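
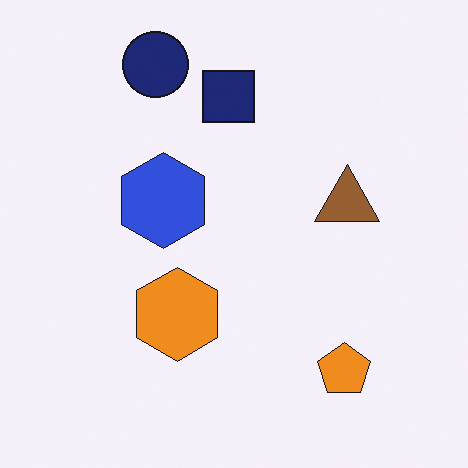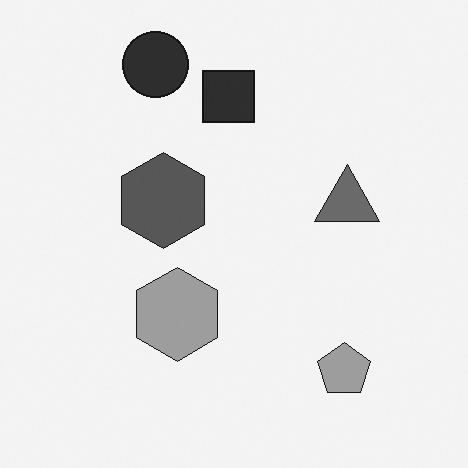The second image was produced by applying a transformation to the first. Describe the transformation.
This is the original image converted to grayscale.

All color is removed — every shape is now a shade of grey.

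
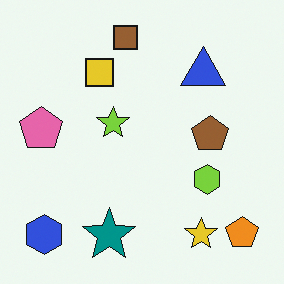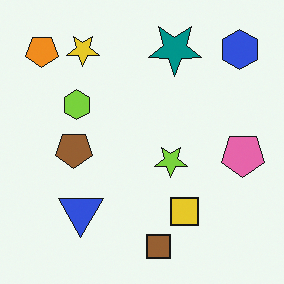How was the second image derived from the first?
It was rotated 180°.

The orange pentagon sits in the bottom-right of the first image and the top-left of the second — consistent with a whole-image 180° rotation.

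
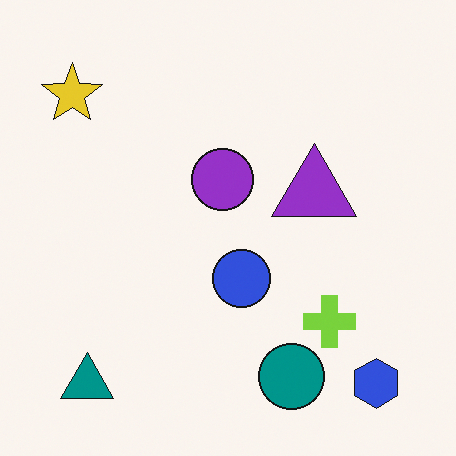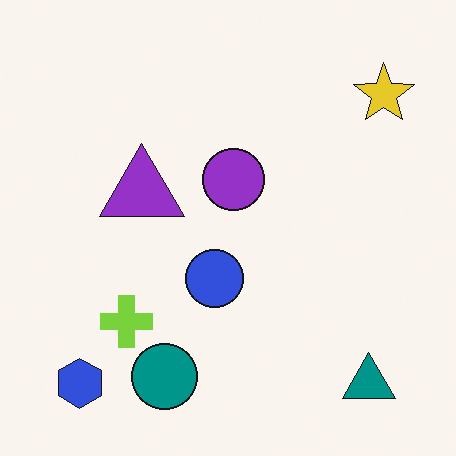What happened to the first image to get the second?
The image was flipped horizontally (left ↔ right).

The yellow star is in the top-left of the first image and the top-right of the second — shapes on opposite sides of the vertical midline have swapped in a mirror flip.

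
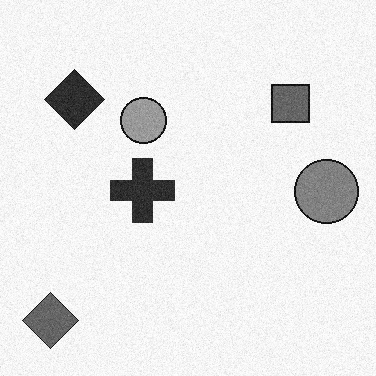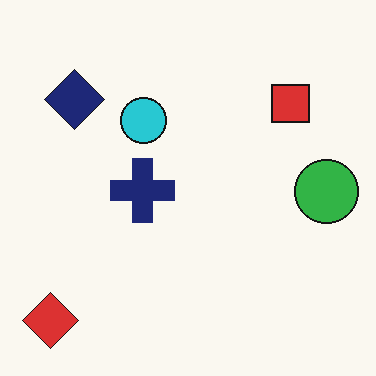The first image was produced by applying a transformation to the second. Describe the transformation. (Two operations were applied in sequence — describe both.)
Degraded with a light layer of grain, then converted to grayscale.

Random speckle covers the whole image, including the flat background. All color is removed — every shape is now a shade of grey.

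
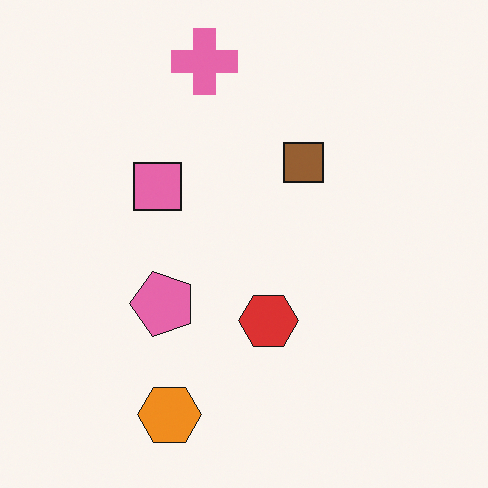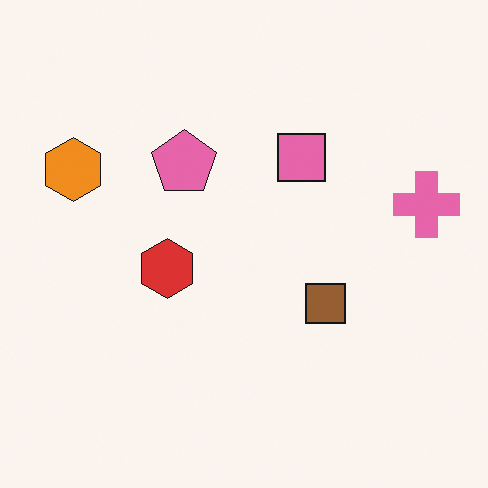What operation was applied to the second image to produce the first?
The first image is the second rotated 90° counter-clockwise.

The orange hexagon sits in the left of the second image and the bottom of the first — consistent with a whole-image 90° counter-clockwise rotation.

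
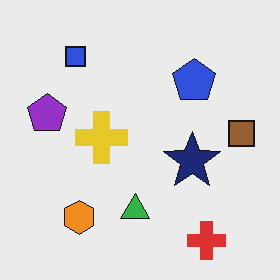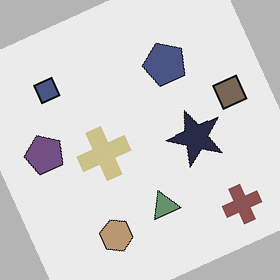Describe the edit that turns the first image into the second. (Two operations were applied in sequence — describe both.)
The transformation is: rotated counter-clockwise by a moderate amount, then heavily desaturated.

Every shape is tilted by the same angle and the image corners show triangular fill wedges — a whole-image rotation by a non-right angle. All colors are more muted and greyish — a global saturation change.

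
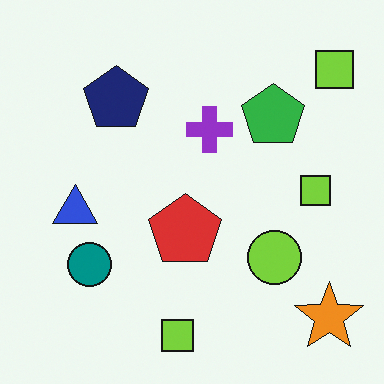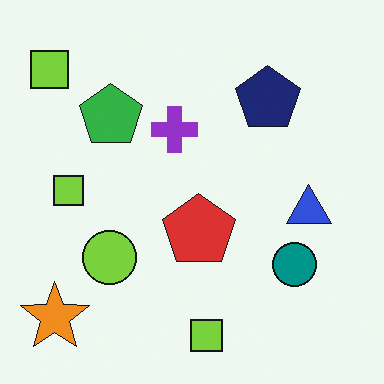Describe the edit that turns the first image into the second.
The second image is the first flipped horizontally (left ↔ right).

The orange star is in the bottom-right of the first image and the bottom-left of the second — shapes on opposite sides of the vertical midline have swapped in a mirror flip.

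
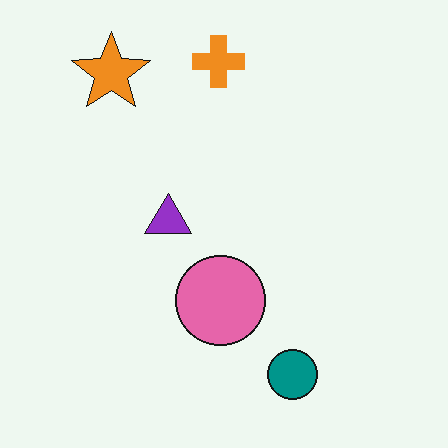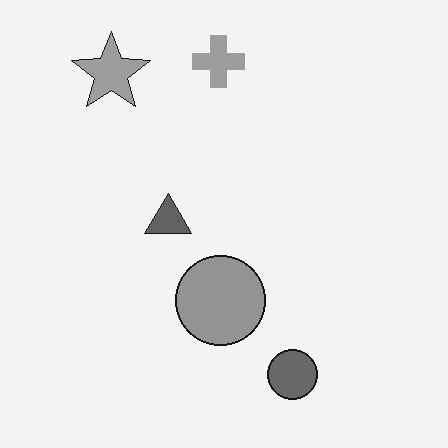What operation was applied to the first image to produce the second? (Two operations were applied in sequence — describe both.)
The image was converted to grayscale, then given moderate JPEG compression.

All color is removed — every shape is now a shade of grey. Blocky 8×8 compression artifacts appear around shape edges and the flat background shows ringing — characteristic JPEG degradation.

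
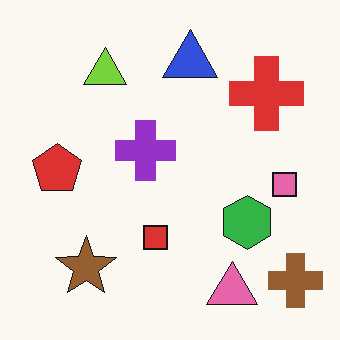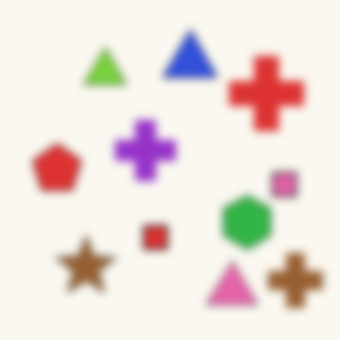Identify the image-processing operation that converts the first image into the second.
The image was noticeably gaussian-blurred.

Shape edges and outlines are uniformly softened across the whole image.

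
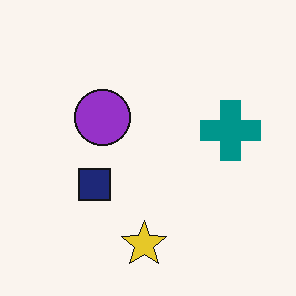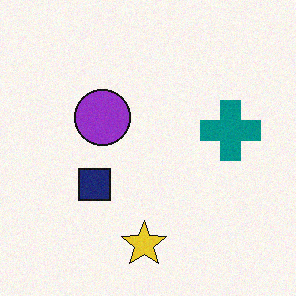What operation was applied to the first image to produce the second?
This is the original image degraded with light additive noise.

Random speckle covers the whole image, including the flat background.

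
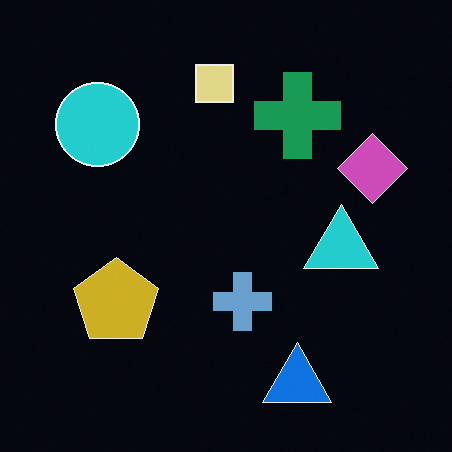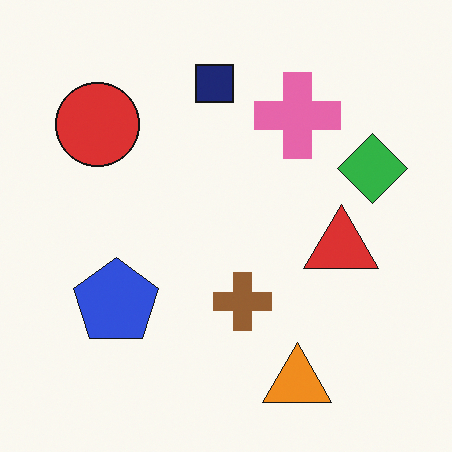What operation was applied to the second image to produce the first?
Color-inverted (negative).

The light background has become dark and every shape's color is its complement — a photographic negative.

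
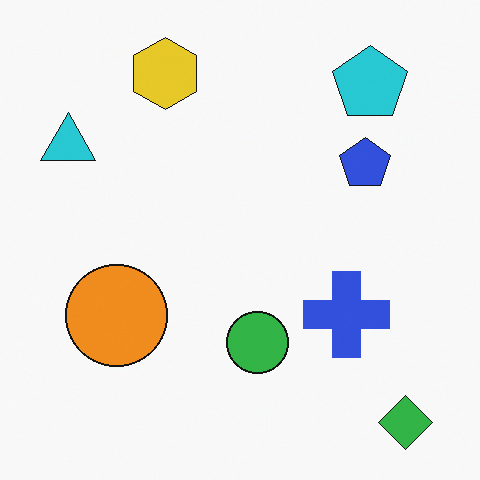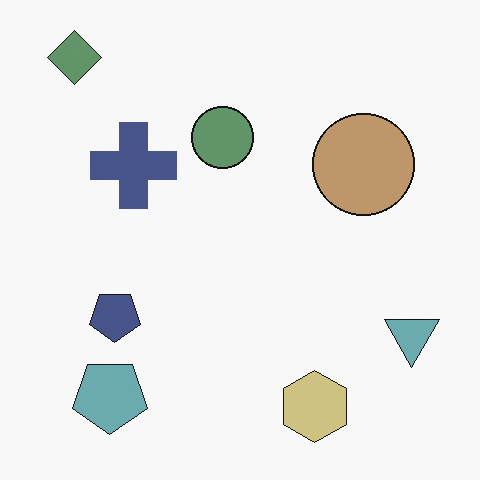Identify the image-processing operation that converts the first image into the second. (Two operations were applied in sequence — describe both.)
The second image is the first rotated 180°, then heavily desaturated.

The green diamond sits in the bottom-right of the first image and the top-left of the second — consistent with a whole-image 180° rotation. All colors are more muted and greyish — a global saturation change.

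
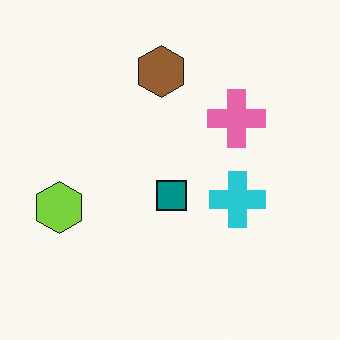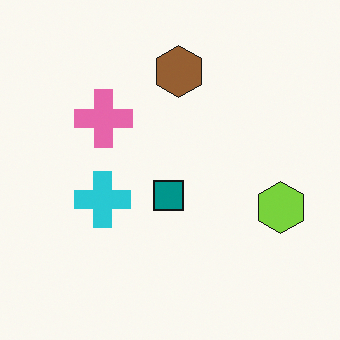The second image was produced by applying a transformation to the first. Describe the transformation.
It was flipped horizontally (left ↔ right).

The lime hexagon is in the left of the first image and the right of the second — shapes on opposite sides of the vertical midline have swapped in a mirror flip.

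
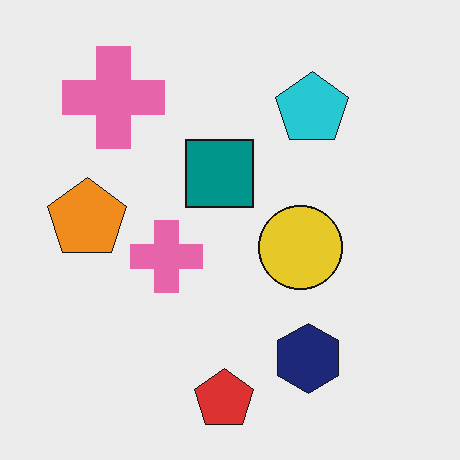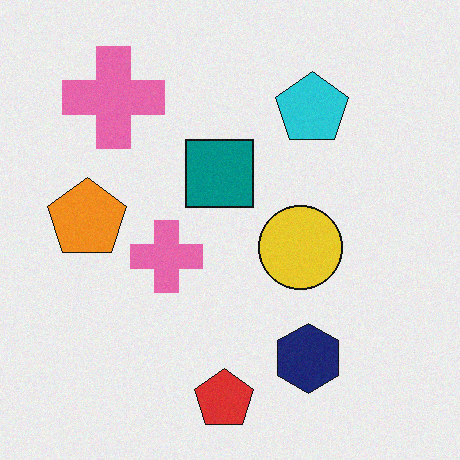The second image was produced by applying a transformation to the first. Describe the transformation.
Degraded with subtle gaussian noise.

Random speckle covers the whole image, including the flat background.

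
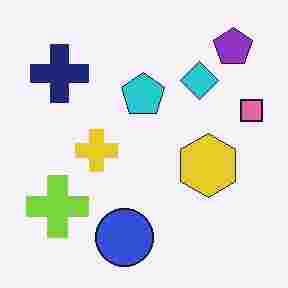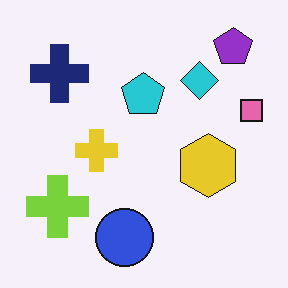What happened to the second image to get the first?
Degraded with heavy JPEG compression.

Blocky 8×8 compression artifacts appear around shape edges and the flat background shows ringing — characteristic JPEG degradation.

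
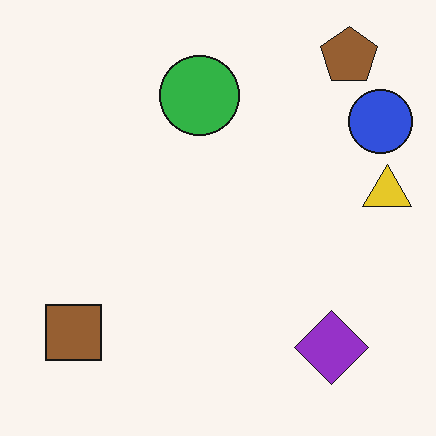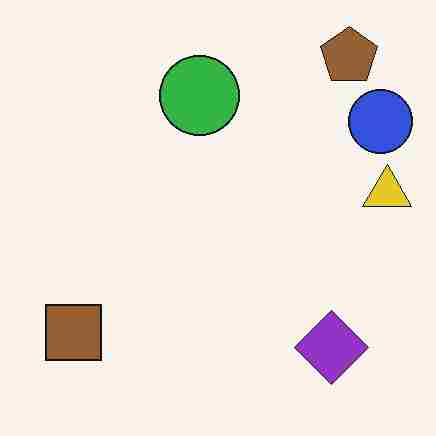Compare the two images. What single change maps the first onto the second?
The second image is the first heavily JPEG-compressed with obvious blocking artifacts.

Blocky 8×8 compression artifacts appear around shape edges and the flat background shows ringing — characteristic JPEG degradation.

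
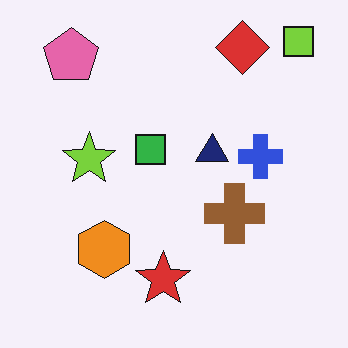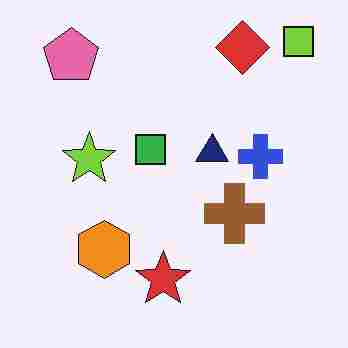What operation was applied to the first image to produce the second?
It was heavily JPEG-compressed with obvious blocking artifacts.

Blocky 8×8 compression artifacts appear around shape edges and the flat background shows ringing — characteristic JPEG degradation.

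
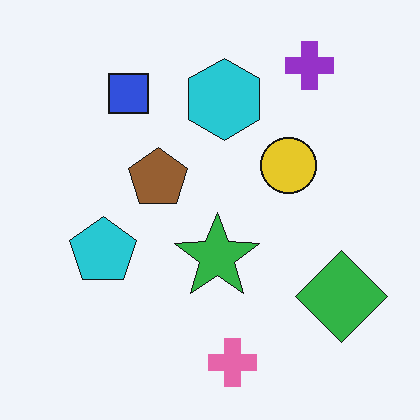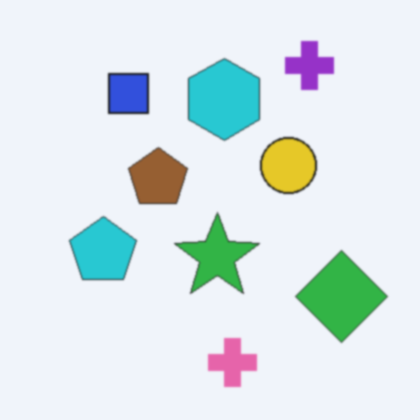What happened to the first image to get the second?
The transformation is: lightly blurred.

Shape edges and outlines are uniformly softened across the whole image.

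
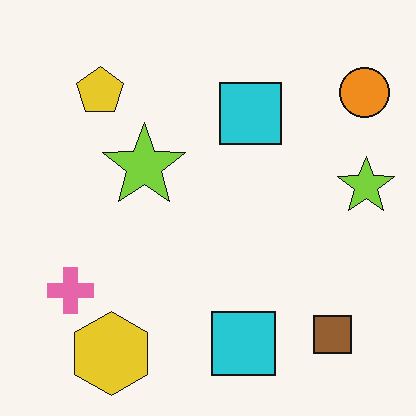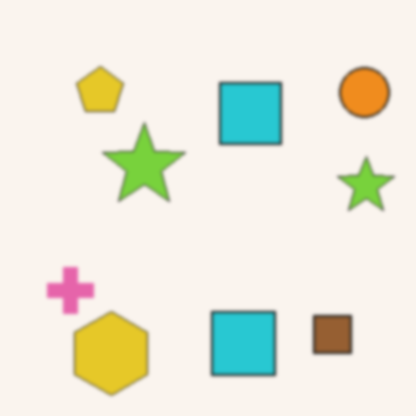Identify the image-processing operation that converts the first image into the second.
The image was given a subtle gaussian blur.

Shape edges and outlines are uniformly softened across the whole image.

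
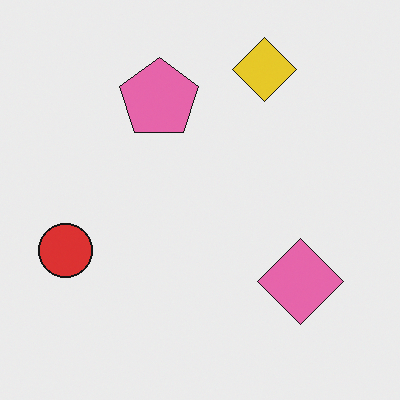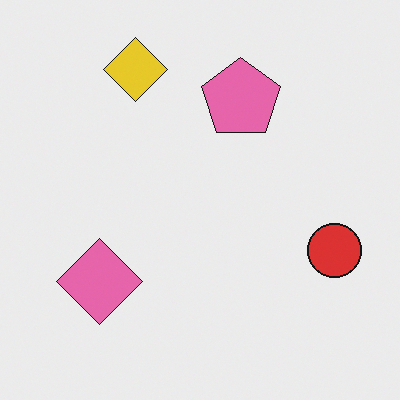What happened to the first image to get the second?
It was flipped horizontally (left ↔ right).

The red circle is in the left of the first image and the right of the second — shapes on opposite sides of the vertical midline have swapped in a mirror flip.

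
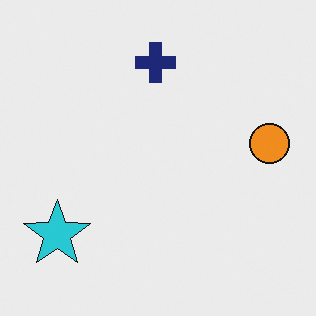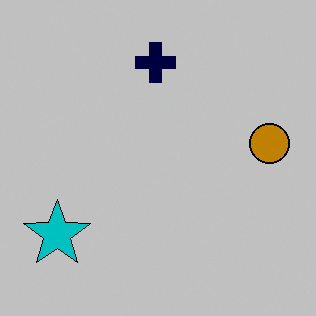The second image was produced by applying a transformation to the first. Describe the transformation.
This is the original image aggressively posterized.

Each flat color has snapped to a coarser quantized level — most visibly, the near-white background has dropped to a flat grey.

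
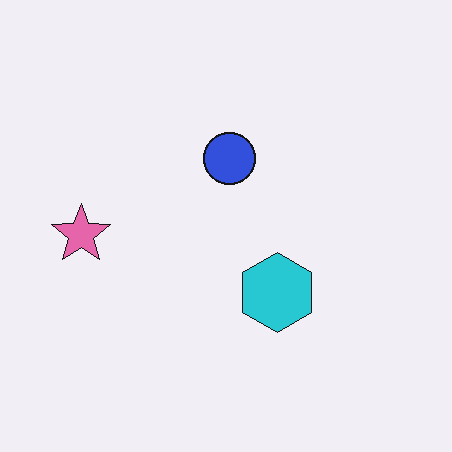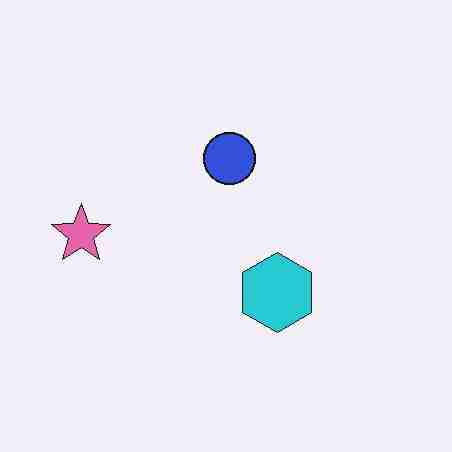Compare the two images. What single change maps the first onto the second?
The transformation is: degraded with heavy JPEG compression.

Blocky 8×8 compression artifacts appear around shape edges and the flat background shows ringing — characteristic JPEG degradation.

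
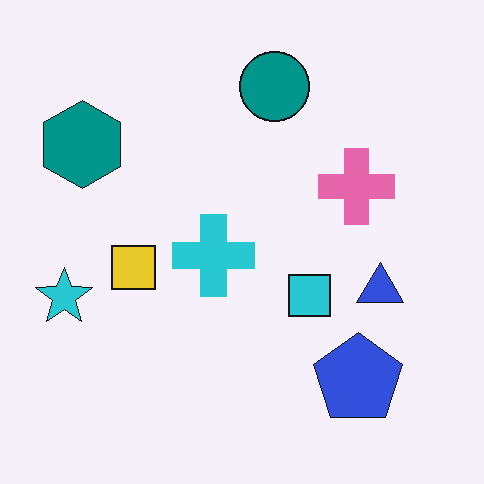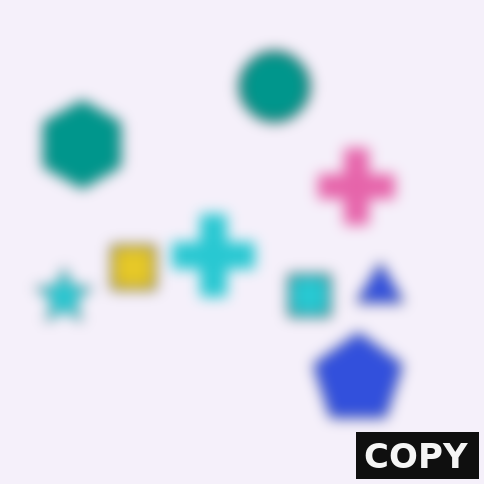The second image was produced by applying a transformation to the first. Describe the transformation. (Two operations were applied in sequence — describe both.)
Heavily blurred, then watermarked with the text "COPY" in the lower-right corner.

Shape edges and outlines are uniformly softened across the whole image. A dark label reading "COPY" appears in the lower-right corner.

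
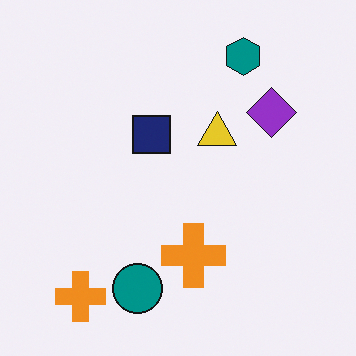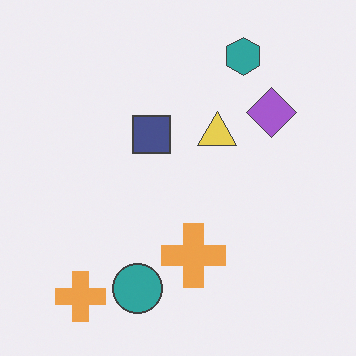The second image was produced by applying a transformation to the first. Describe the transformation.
It was given slightly reduced contrast.

Tones are pushed toward mid-grey across the whole image — a global contrast change.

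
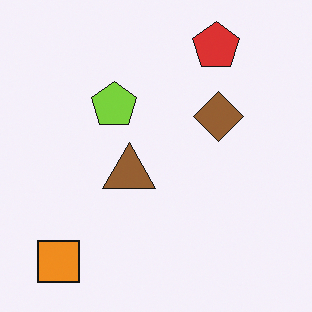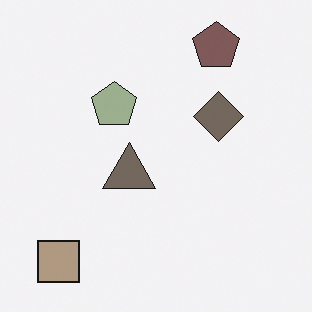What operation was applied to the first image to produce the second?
The second image is the first heavily desaturated.

All colors are more muted and greyish — a global saturation change.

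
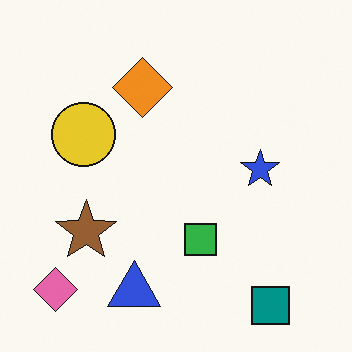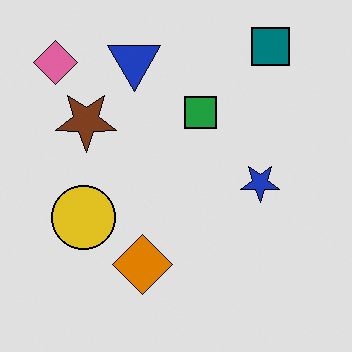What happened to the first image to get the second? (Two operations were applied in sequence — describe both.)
The second image is the first flipped vertically (top ↔ bottom), then moderately posterized.

The teal square is in the bottom-right of the first image and the top-right of the second — shapes on opposite sides of the horizontal midline have swapped in a mirror flip. Each flat color has snapped to a coarser quantized level — most visibly, the near-white background has dropped to a flat grey.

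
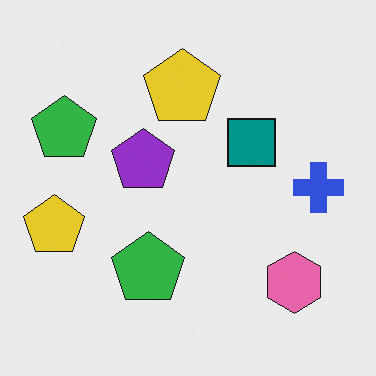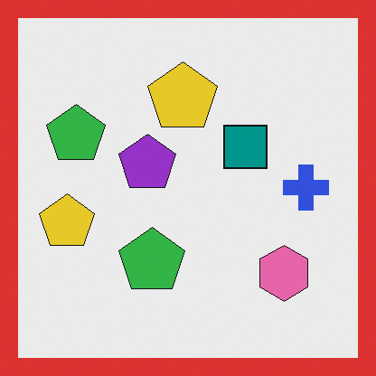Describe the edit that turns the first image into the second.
This is the original image framed with a red border.

A solid red frame runs around the edge of the second image, with the content slightly shrunk inside it.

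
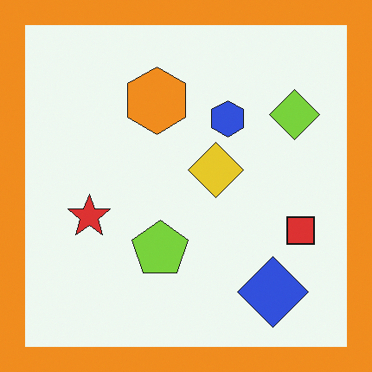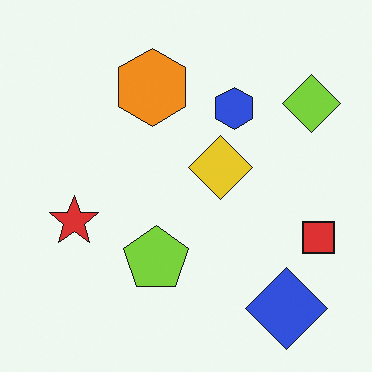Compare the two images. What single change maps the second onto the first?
This is the original image framed with a orange border.

A solid orange frame runs around the edge of the first image, with the content slightly shrunk inside it.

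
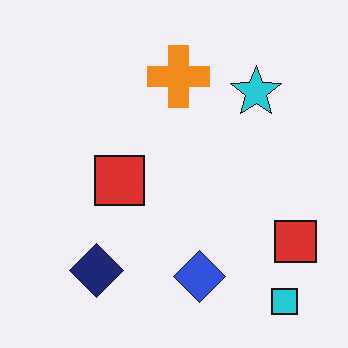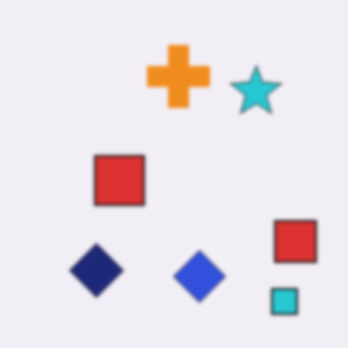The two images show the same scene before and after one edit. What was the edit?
The image was given a subtle gaussian blur.

Shape edges and outlines are uniformly softened across the whole image.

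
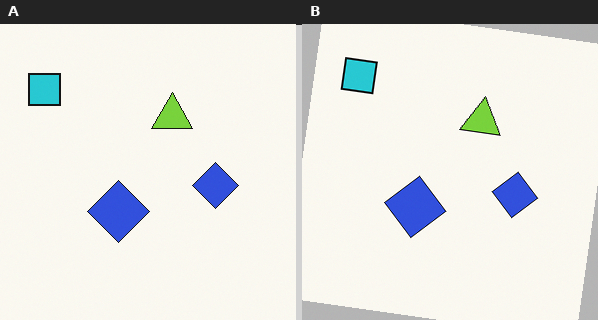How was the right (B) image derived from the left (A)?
The right (B) image is the left (A) rotated clockwise by a few degrees.

Every shape is tilted by the same angle and the image corners show triangular fill wedges — a whole-image rotation by a non-right angle.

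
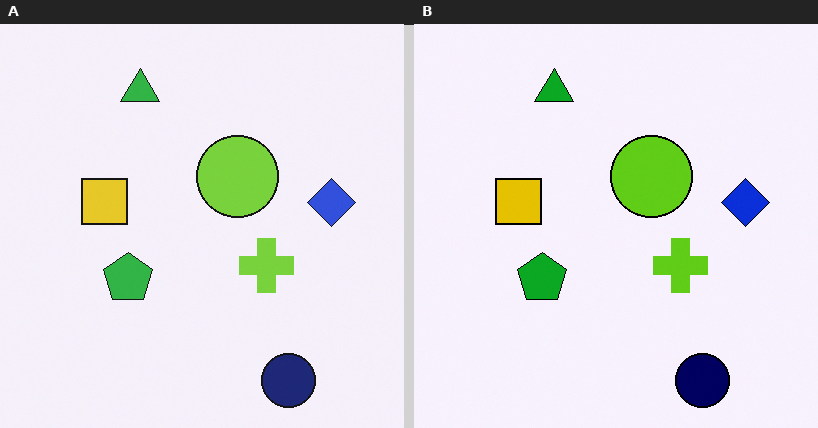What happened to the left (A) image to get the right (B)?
It was given slightly increased contrast.

Tones are pushed away from mid-grey across the whole image — a global contrast change.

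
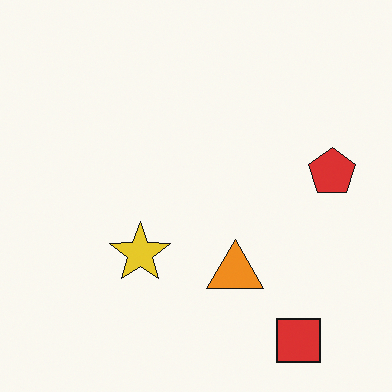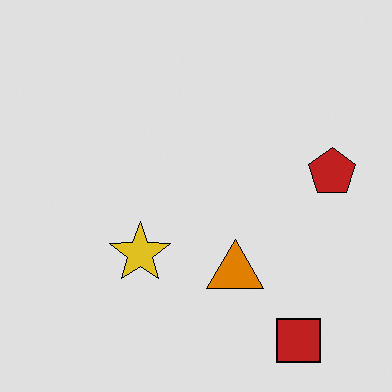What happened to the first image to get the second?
This is the original image moderately posterized.

Each flat color has snapped to a coarser quantized level — most visibly, the near-white background has dropped to a flat grey.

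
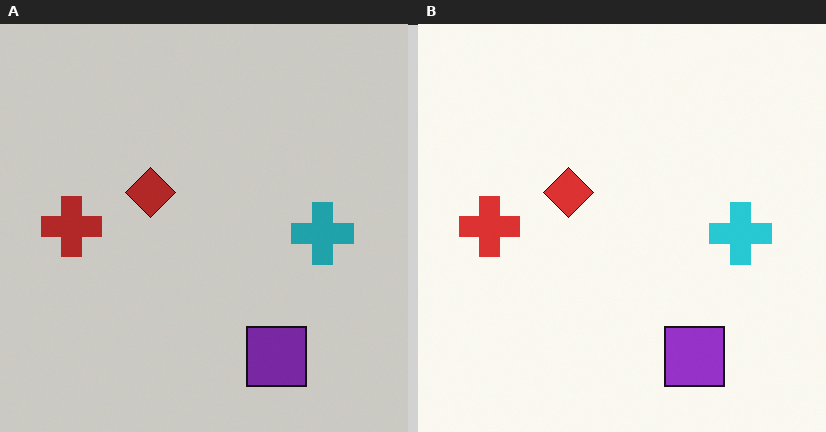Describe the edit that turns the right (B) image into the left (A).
Darkened a little.

Every pixel — background and shapes alike — is uniformly darkened.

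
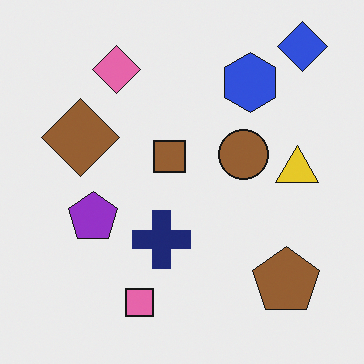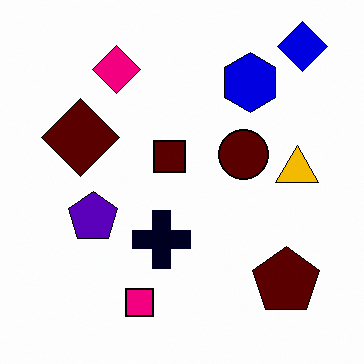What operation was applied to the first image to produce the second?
Boosted in contrast.

Tones are pushed away from mid-grey across the whole image — a global contrast change.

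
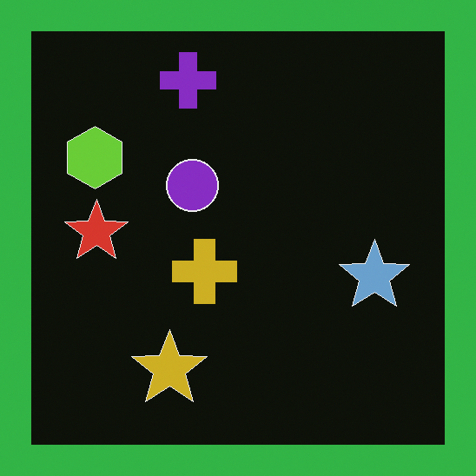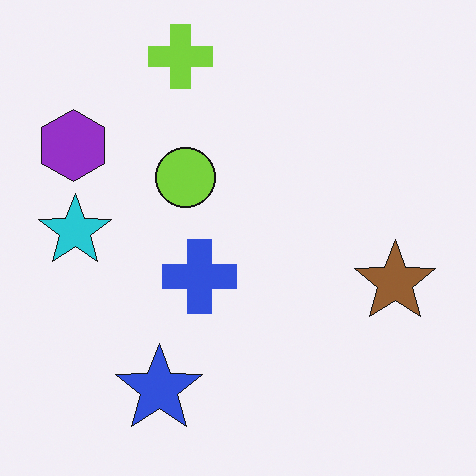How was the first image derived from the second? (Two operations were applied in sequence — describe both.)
This is the original image color-inverted (negative), then framed with a green border.

The light background has become dark and every shape's color is its complement — a photographic negative. A solid green frame runs around the edge of the first image, with the content slightly shrunk inside it.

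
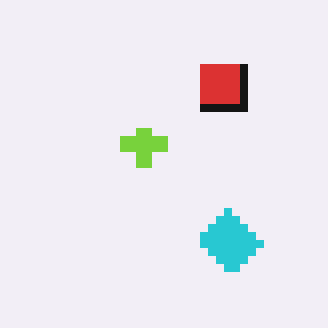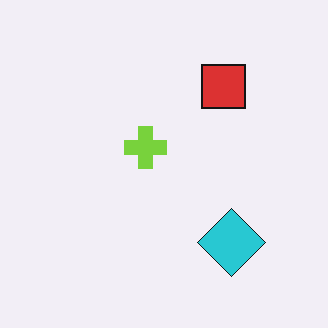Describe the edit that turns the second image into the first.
This is the original image pixelated into visible square blocks.

Shapes are reduced to large square blocks; fine edges and outlines are lost — a downscale-then-upscale (mosaic) effect.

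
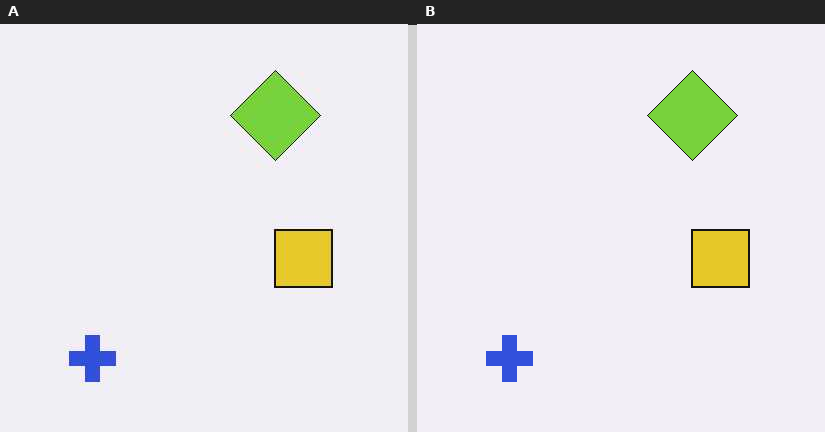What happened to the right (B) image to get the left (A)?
It was JPEG-compressed with visible artifacts.

Blocky 8×8 compression artifacts appear around shape edges and the flat background shows ringing — characteristic JPEG degradation.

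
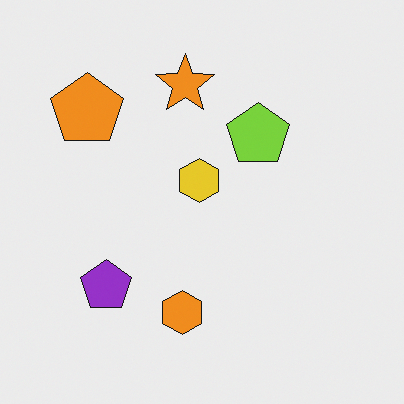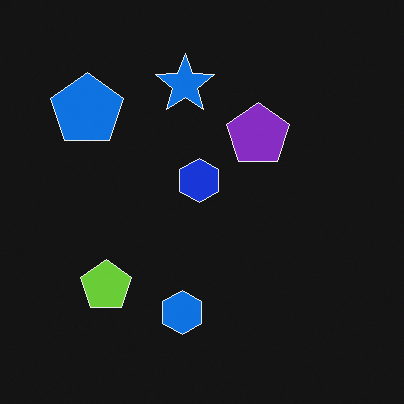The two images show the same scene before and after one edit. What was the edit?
The second image is the first color-inverted (negative).

The light background has become dark and every shape's color is its complement — a photographic negative.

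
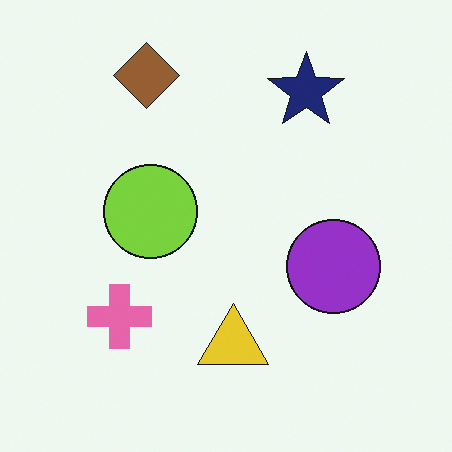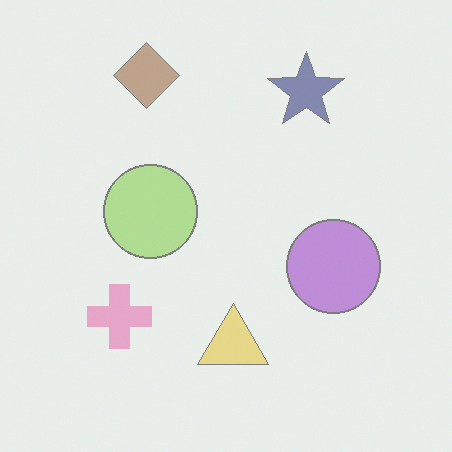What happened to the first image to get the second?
The second image is the first given much lower contrast.

Tones are pushed toward mid-grey across the whole image — a global contrast change.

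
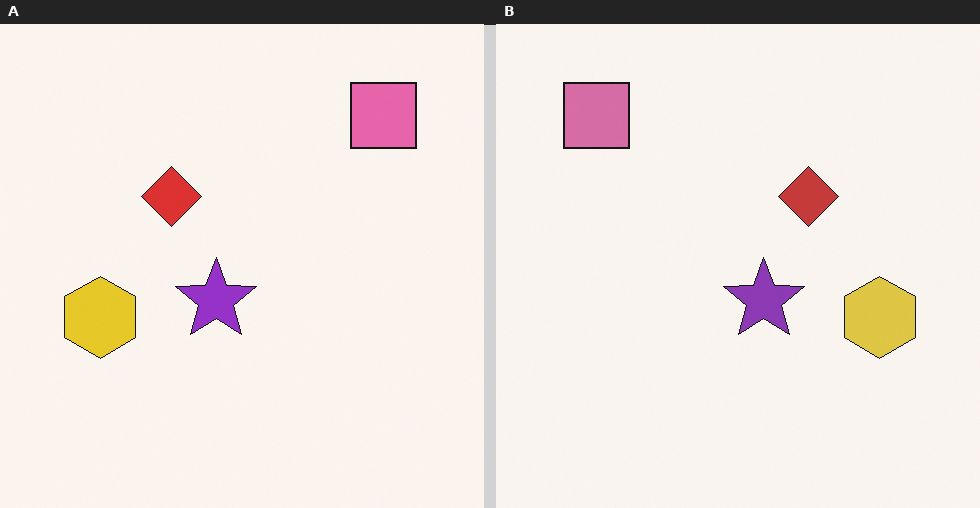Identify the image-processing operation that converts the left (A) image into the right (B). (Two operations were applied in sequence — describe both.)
It was flipped horizontally (left ↔ right), then slightly desaturated.

The yellow hexagon is in the left of the left (A) image and the right of the right (B) — shapes on opposite sides of the vertical midline have swapped in a mirror flip. All colors are more muted and greyish — a global saturation change.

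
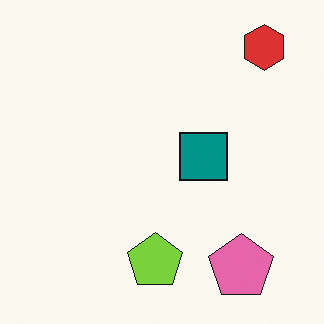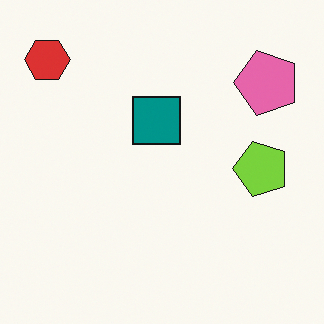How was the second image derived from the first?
This is the original image rotated 90° counter-clockwise.

The red hexagon sits in the top-right of the first image and the top-left of the second — consistent with a whole-image 90° counter-clockwise rotation.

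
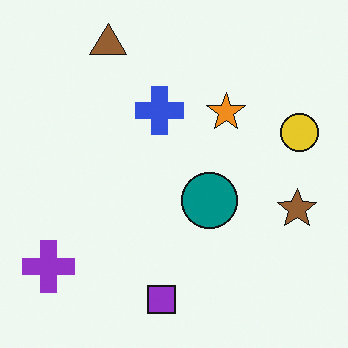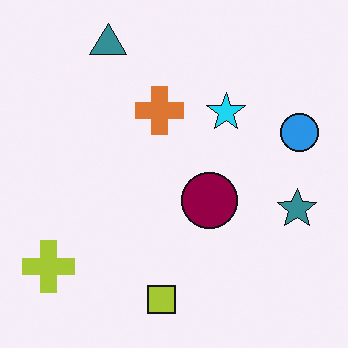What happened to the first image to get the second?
It was hue-shifted through roughly half the color wheel.

Every shape's color has rotated by the same amount around the hue wheel — a uniform hue shift.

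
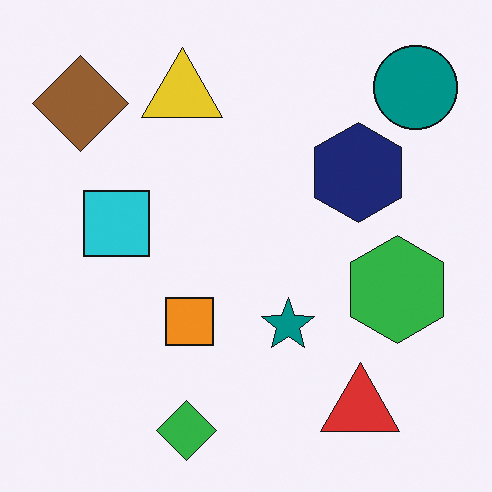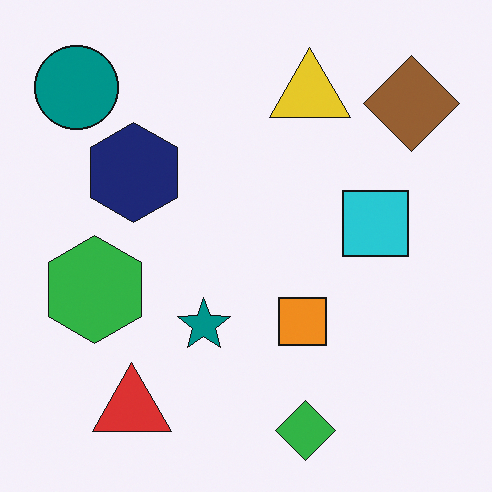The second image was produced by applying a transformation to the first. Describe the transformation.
The second image is the first flipped horizontally (left ↔ right).

The teal circle is in the top-right of the first image and the top-left of the second — shapes on opposite sides of the vertical midline have swapped in a mirror flip.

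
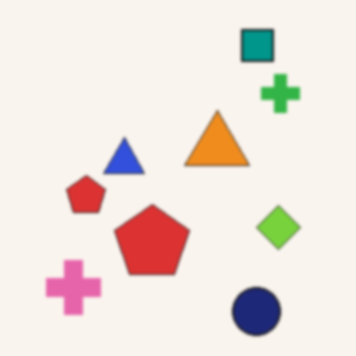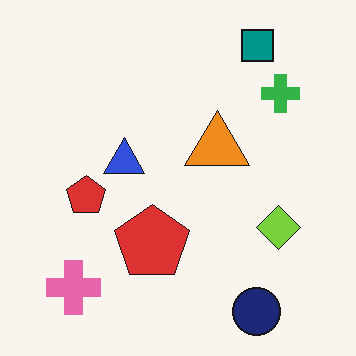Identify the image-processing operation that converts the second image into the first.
Lightly blurred.

Shape edges and outlines are uniformly softened across the whole image.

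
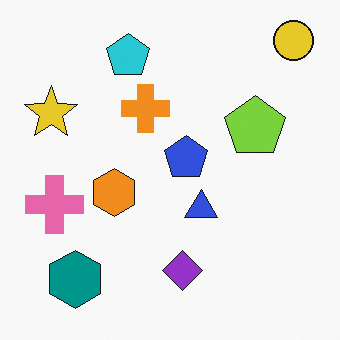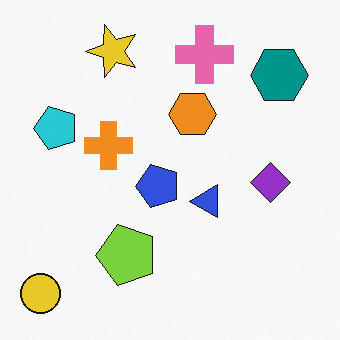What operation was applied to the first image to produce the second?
It was transposed (reflected across the top-left ↔ bottom-right diagonal).

Shapes have swapped their row and column positions — what was in the top-right is now in the bottom-left — a diagonal reflection.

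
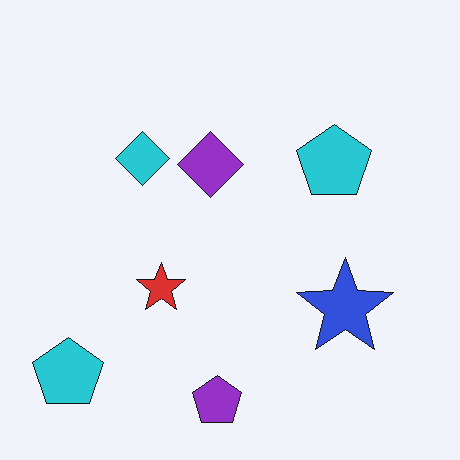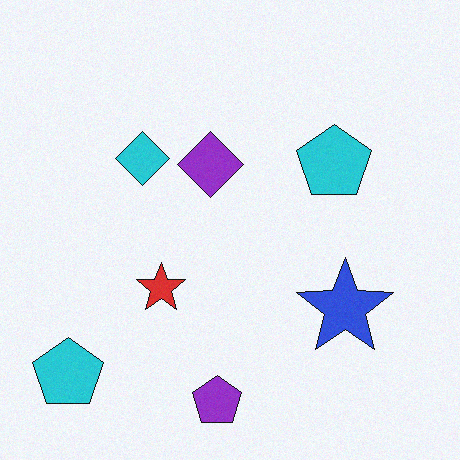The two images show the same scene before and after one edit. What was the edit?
It was degraded with subtle gaussian noise.

Random speckle covers the whole image, including the flat background.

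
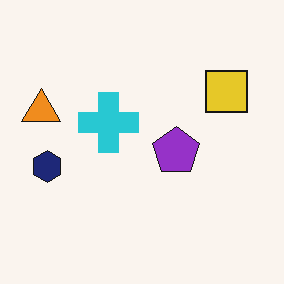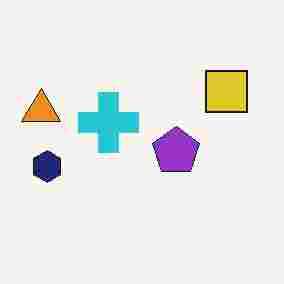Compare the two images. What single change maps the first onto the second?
It was degraded with heavy JPEG compression.

Blocky 8×8 compression artifacts appear around shape edges and the flat background shows ringing — characteristic JPEG degradation.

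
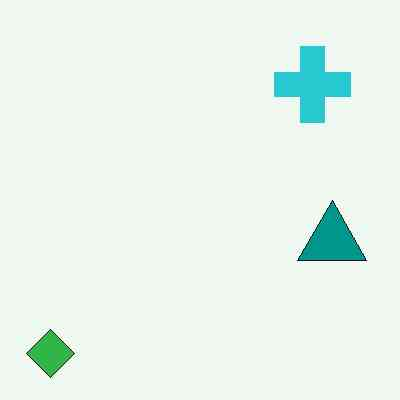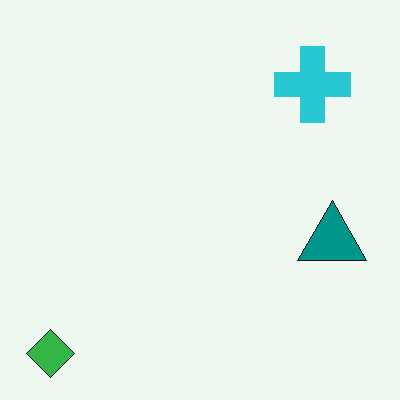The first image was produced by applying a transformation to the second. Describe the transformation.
The first image is the second JPEG-compressed with visible artifacts.

Blocky 8×8 compression artifacts appear around shape edges and the flat background shows ringing — characteristic JPEG degradation.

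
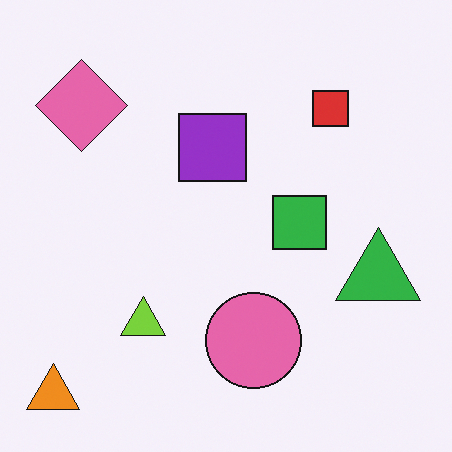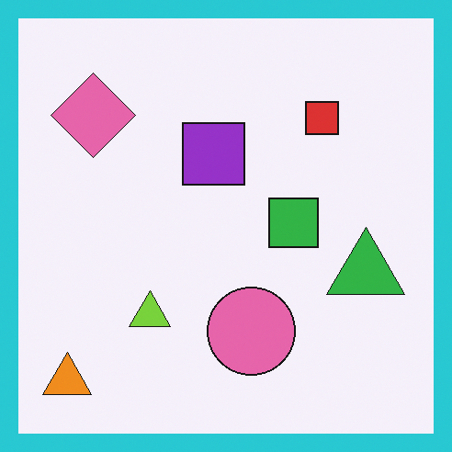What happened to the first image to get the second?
The transformation is: framed with a cyan border.

A solid cyan frame runs around the edge of the second image, with the content slightly shrunk inside it.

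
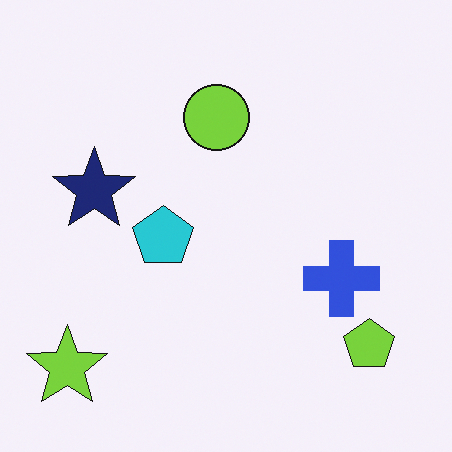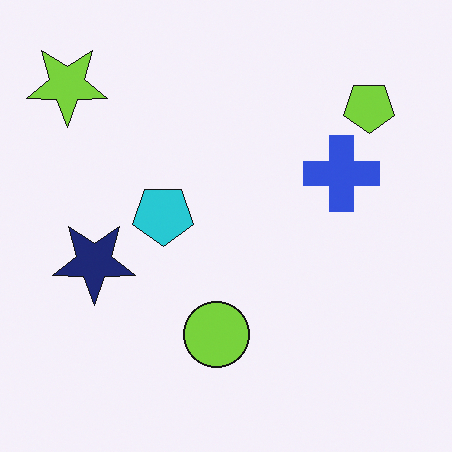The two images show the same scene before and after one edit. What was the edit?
Flipped vertically (top ↔ bottom).

The lime star is in the bottom-left of the first image and the top-left of the second — shapes on opposite sides of the horizontal midline have swapped in a mirror flip.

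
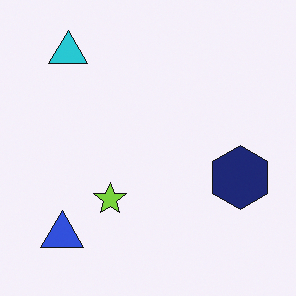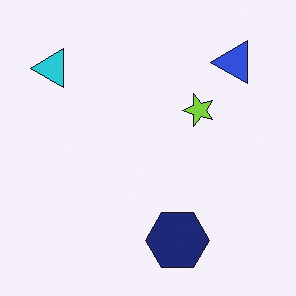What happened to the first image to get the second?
The transformation is: transposed (reflected across the top-left ↔ bottom-right diagonal).

Shapes have swapped their row and column positions — what was in the top-right is now in the bottom-left — a diagonal reflection.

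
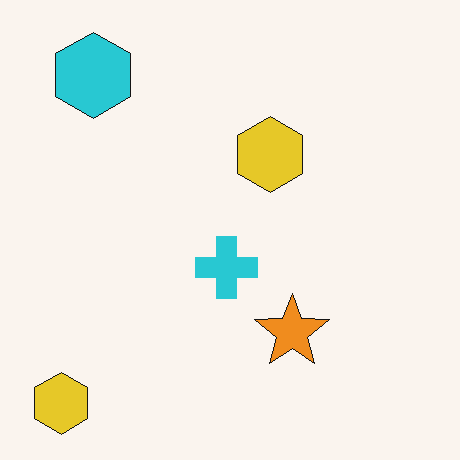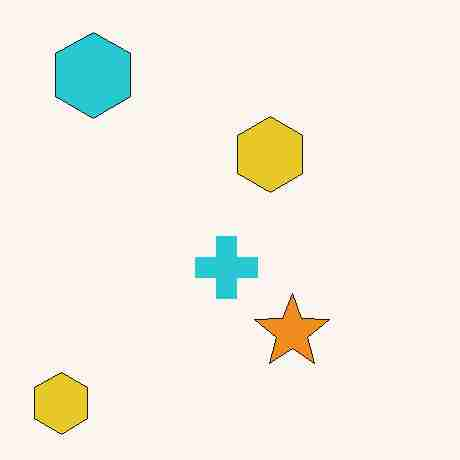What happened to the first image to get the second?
The second image is the first degraded with heavy JPEG compression.

Blocky 8×8 compression artifacts appear around shape edges and the flat background shows ringing — characteristic JPEG degradation.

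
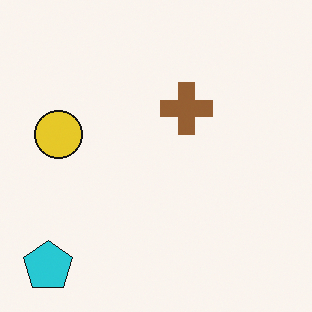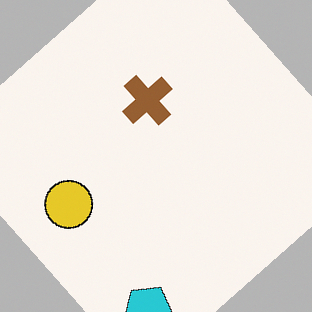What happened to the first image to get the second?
The image was rotated counter-clockwise by a large amount — several tens of degrees.

Every shape is tilted by the same angle and the image corners show triangular fill wedges — a whole-image rotation by a non-right angle.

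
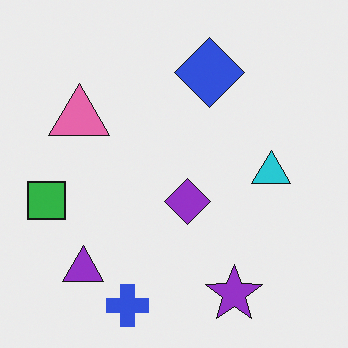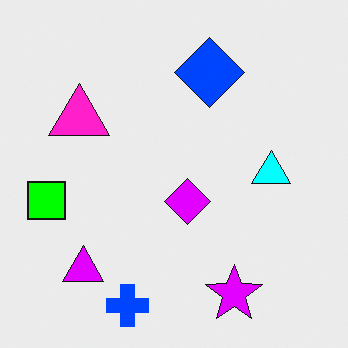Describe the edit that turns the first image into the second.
The transformation is: made much more vivid (saturation change).

All colors are more vivid — a global saturation change.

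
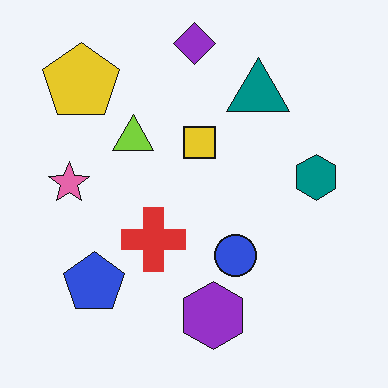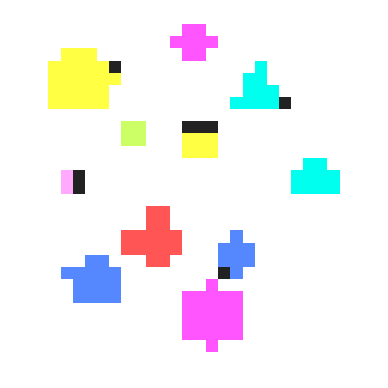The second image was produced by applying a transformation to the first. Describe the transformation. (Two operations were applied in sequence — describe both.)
Brightened a lot, then coarsely pixelated.

Every pixel — background and shapes alike — is uniformly brightened. Shapes are reduced to large square blocks; fine edges and outlines are lost — a downscale-then-upscale (mosaic) effect.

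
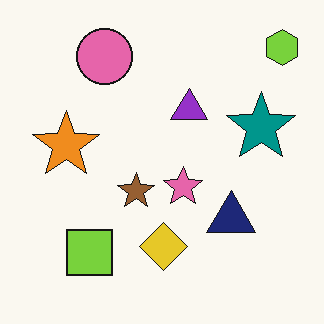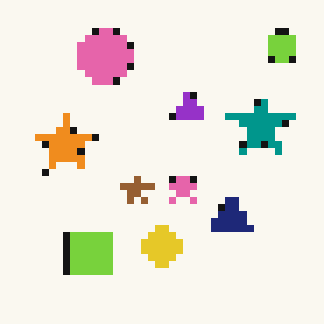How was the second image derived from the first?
The image was pixelated into visible square blocks.

Shapes are reduced to large square blocks; fine edges and outlines are lost — a downscale-then-upscale (mosaic) effect.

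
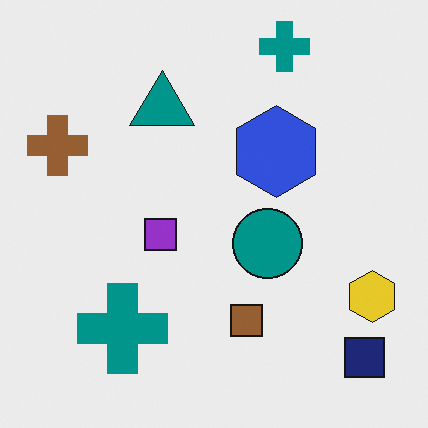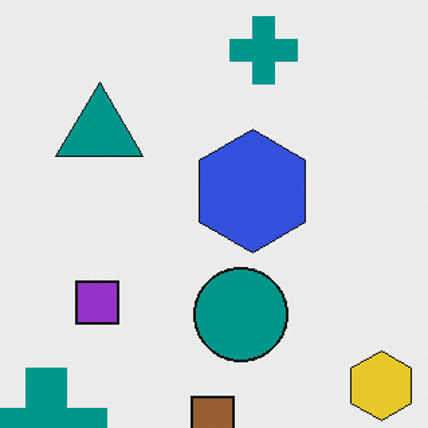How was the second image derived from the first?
Cropped to a modestly smaller region and rescaled.

The visible shapes are larger and the field of view is narrower; shapes near the original edges may be partly or wholly outside the frame — a crop-and-rescale.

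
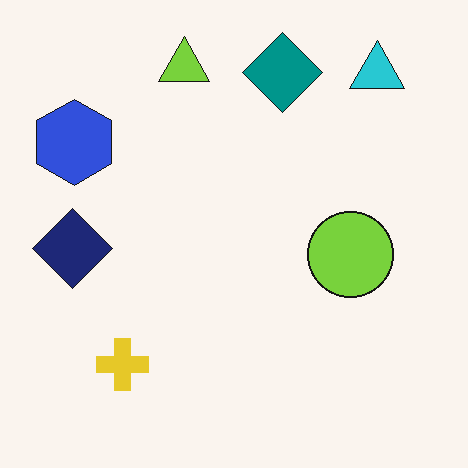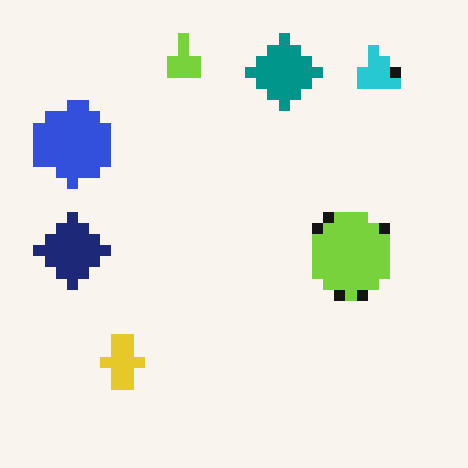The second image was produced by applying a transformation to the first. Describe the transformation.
It was heavily pixelated into large blocks.

Shapes are reduced to large square blocks; fine edges and outlines are lost — a downscale-then-upscale (mosaic) effect.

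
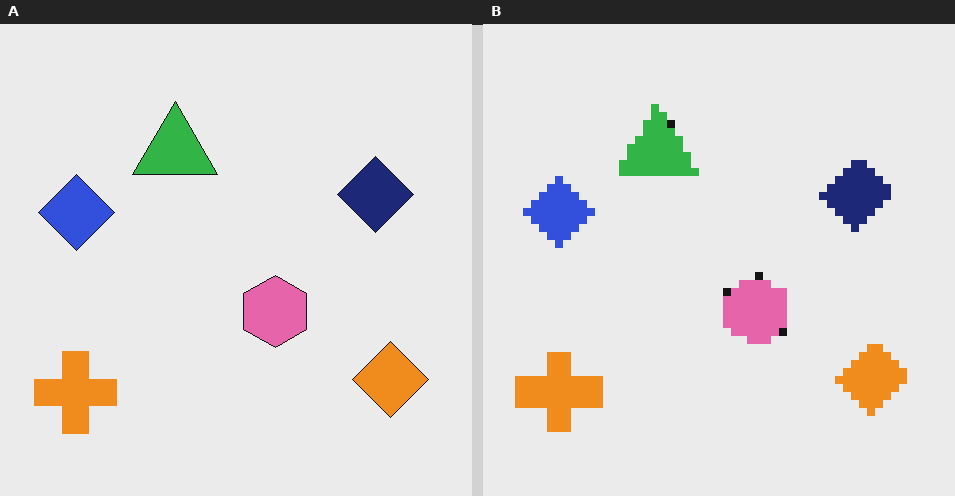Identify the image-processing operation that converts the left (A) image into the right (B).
The right (B) image is the left (A) pixelated into visible square blocks.

Shapes are reduced to large square blocks; fine edges and outlines are lost — a downscale-then-upscale (mosaic) effect.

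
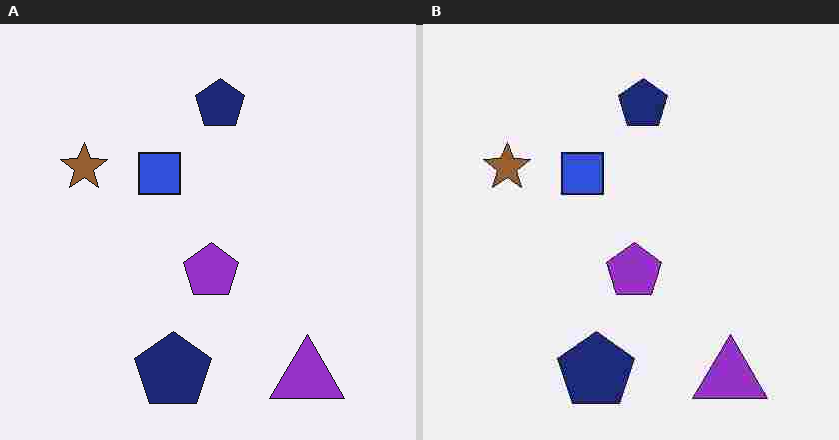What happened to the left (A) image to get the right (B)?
Heavily JPEG-compressed with obvious blocking artifacts.

Blocky 8×8 compression artifacts appear around shape edges and the flat background shows ringing — characteristic JPEG degradation.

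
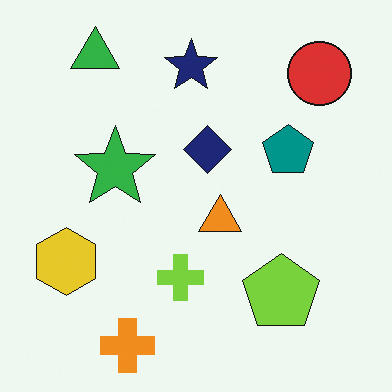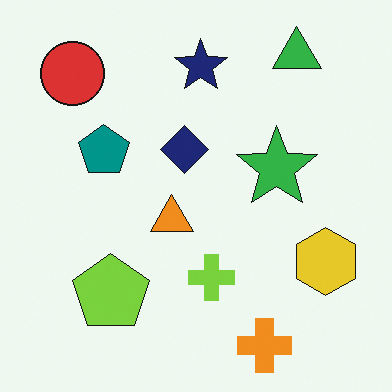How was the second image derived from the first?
The second image is the first flipped horizontally (left ↔ right).

The yellow hexagon is in the left of the first image and the right of the second — shapes on opposite sides of the vertical midline have swapped in a mirror flip.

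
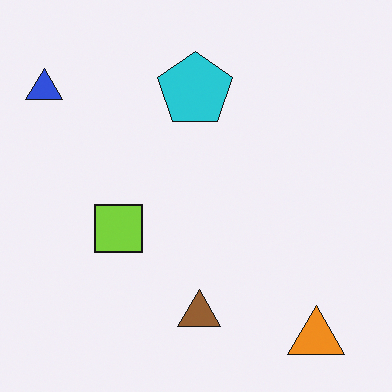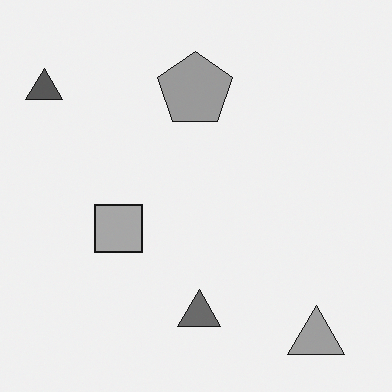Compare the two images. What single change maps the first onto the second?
This is the original image converted to grayscale.

All color is removed — every shape is now a shade of grey.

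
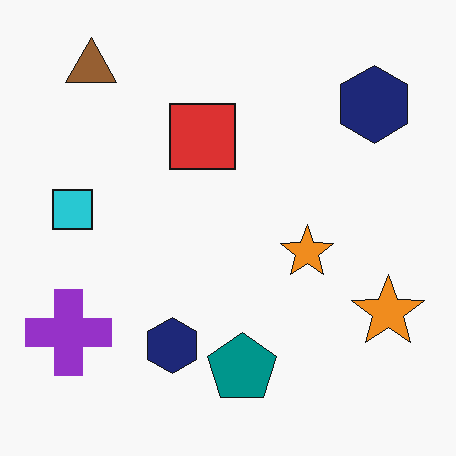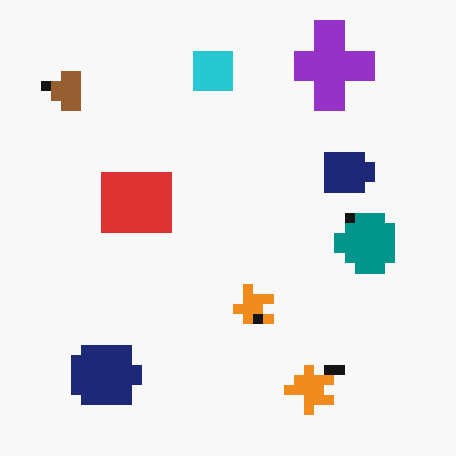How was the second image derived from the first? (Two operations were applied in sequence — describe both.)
The image was transposed (reflected across the top-left ↔ bottom-right diagonal), then coarsely pixelated.

Shapes have swapped their row and column positions — what was in the top-right is now in the bottom-left — a diagonal reflection. Shapes are reduced to large square blocks; fine edges and outlines are lost — a downscale-then-upscale (mosaic) effect.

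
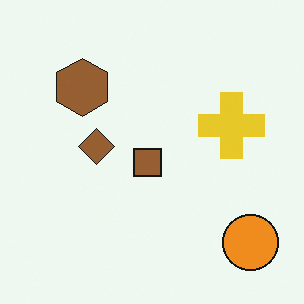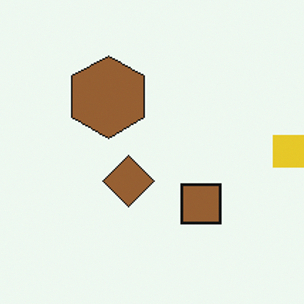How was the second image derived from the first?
The second image is the first cropped slightly and scaled back up.

The visible shapes are larger and the field of view is narrower; shapes near the original edges may be partly or wholly outside the frame — a crop-and-rescale.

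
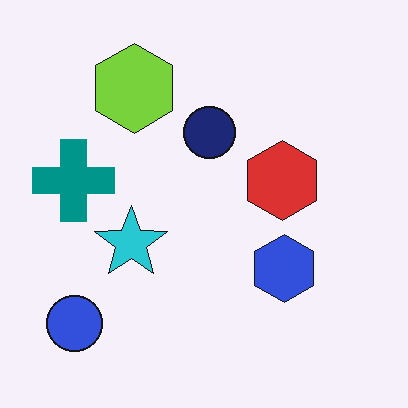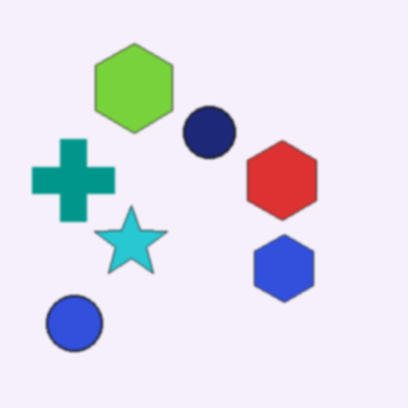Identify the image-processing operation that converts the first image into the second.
The image was given a subtle gaussian blur.

Shape edges and outlines are uniformly softened across the whole image.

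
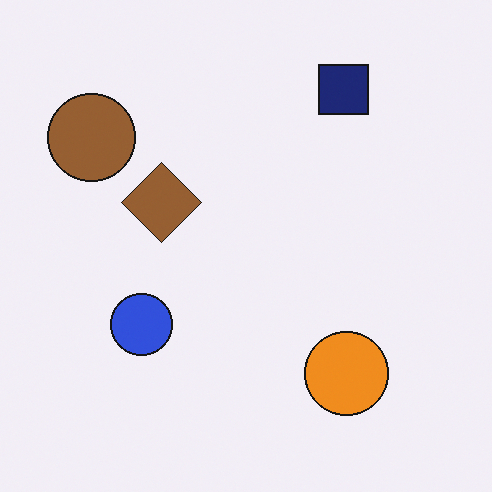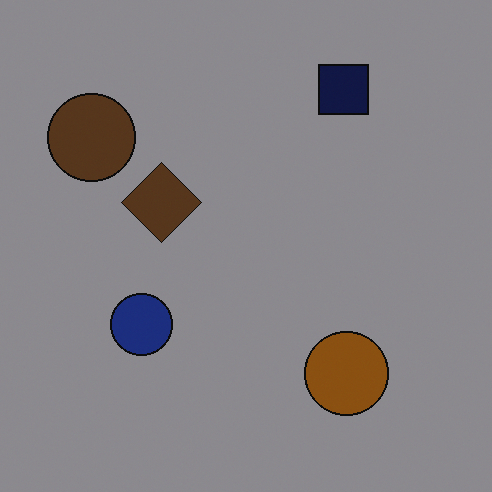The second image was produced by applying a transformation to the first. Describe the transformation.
The second image is the first substantially darkened.

Every pixel — background and shapes alike — is uniformly darkened.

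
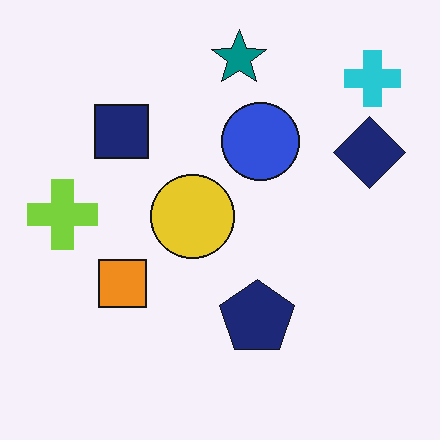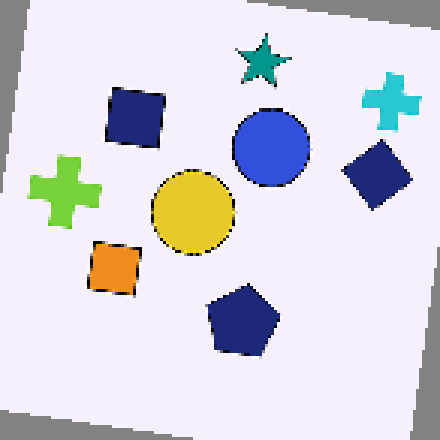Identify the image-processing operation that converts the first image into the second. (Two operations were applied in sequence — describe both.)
Rotated clockwise by a slight angle, then mildly pixelated.

Every shape is tilted by the same angle and the image corners show triangular fill wedges — a whole-image rotation by a non-right angle. Shapes are reduced to large square blocks; fine edges and outlines are lost — a downscale-then-upscale (mosaic) effect.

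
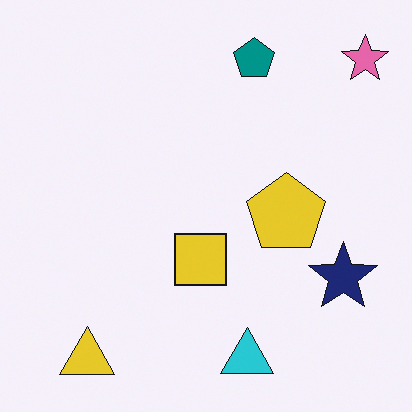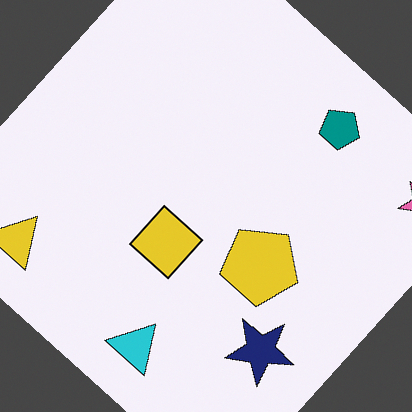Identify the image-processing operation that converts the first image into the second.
The image was rotated clockwise by a large amount — several tens of degrees.

Every shape is tilted by the same angle and the image corners show triangular fill wedges — a whole-image rotation by a non-right angle.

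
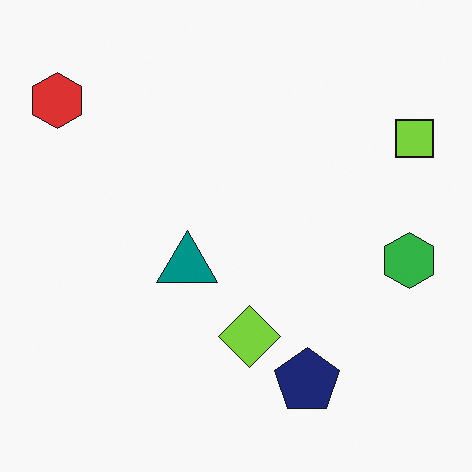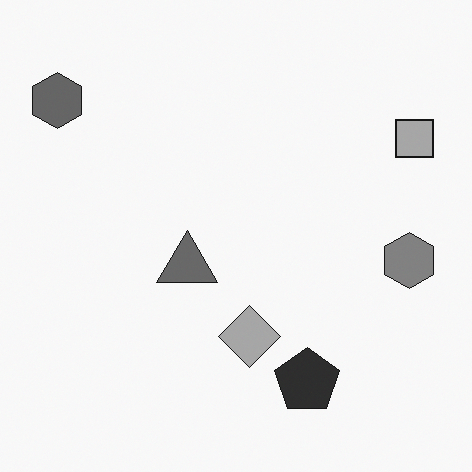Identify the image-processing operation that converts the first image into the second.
The second image is the first converted to grayscale.

All color is removed — every shape is now a shade of grey.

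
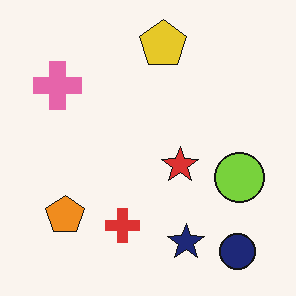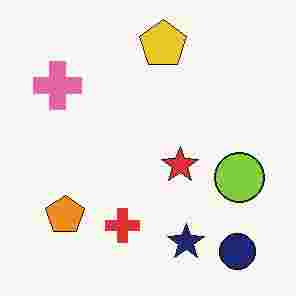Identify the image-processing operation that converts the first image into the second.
This is the original image degraded with heavy JPEG compression.

Blocky 8×8 compression artifacts appear around shape edges and the flat background shows ringing — characteristic JPEG degradation.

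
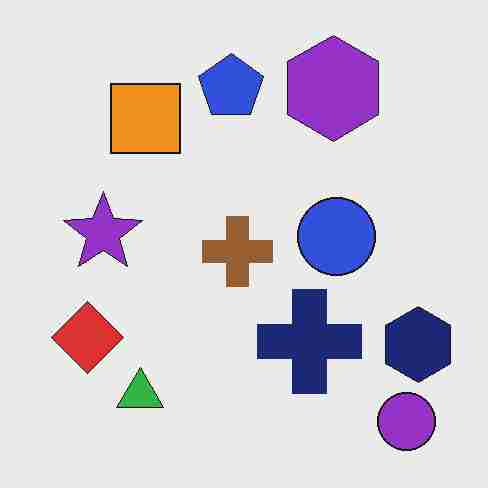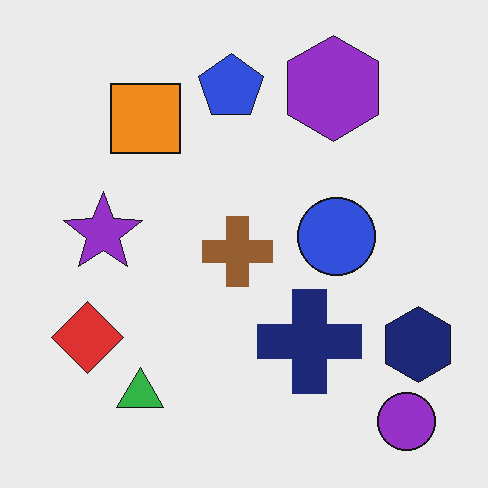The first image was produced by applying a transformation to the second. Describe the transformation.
This is the original image heavily JPEG-compressed with obvious blocking artifacts.

Blocky 8×8 compression artifacts appear around shape edges and the flat background shows ringing — characteristic JPEG degradation.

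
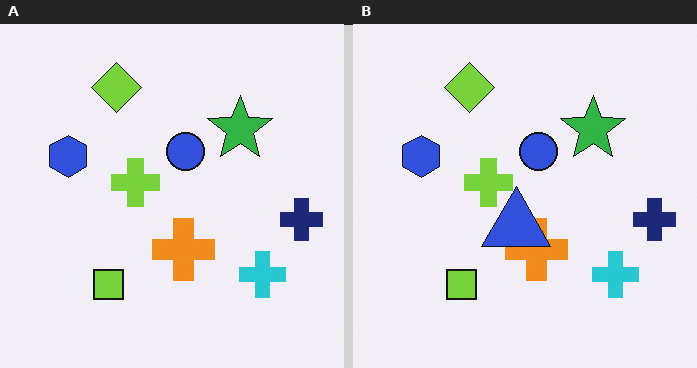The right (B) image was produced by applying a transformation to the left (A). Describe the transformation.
The transformation is: overlaid with an additional blue triangle.

A blue triangle appears in the right (B) image that is absent from the left (A).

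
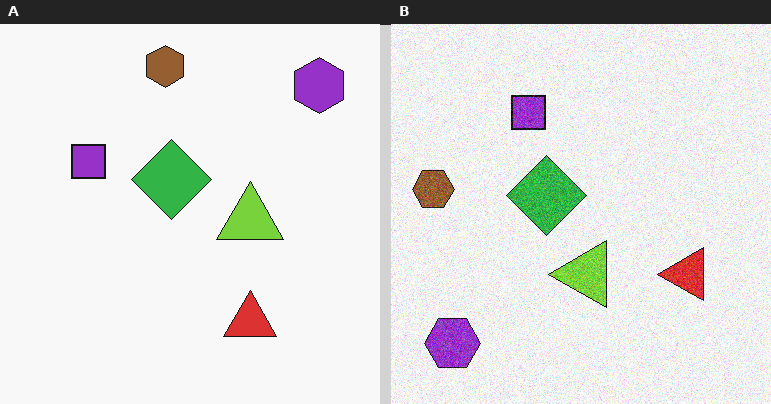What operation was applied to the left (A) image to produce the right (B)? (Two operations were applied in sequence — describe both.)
The transformation is: transposed (reflected across the top-left ↔ bottom-right diagonal), then degraded with moderate additive noise.

Shapes have swapped their row and column positions — what was in the top-right is now in the bottom-left — a diagonal reflection. Random speckle covers the whole image, including the flat background.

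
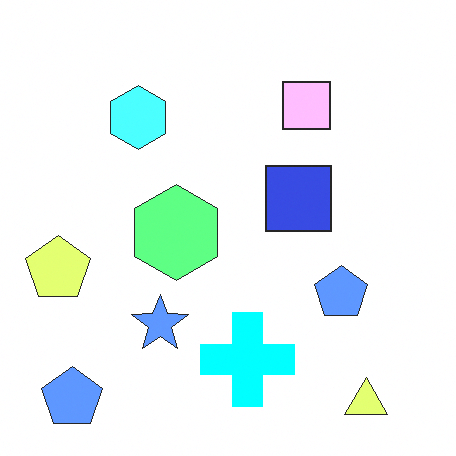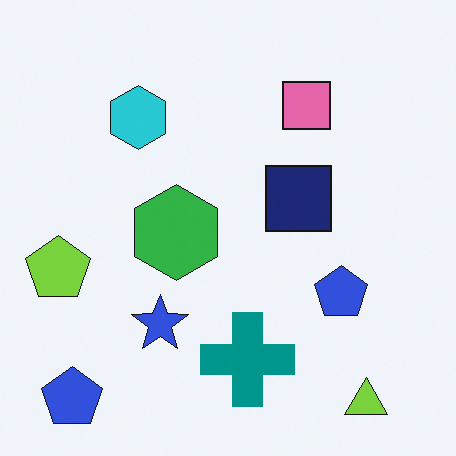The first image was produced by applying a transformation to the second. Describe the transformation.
Substantially brightened.

Every pixel — background and shapes alike — is uniformly brightened.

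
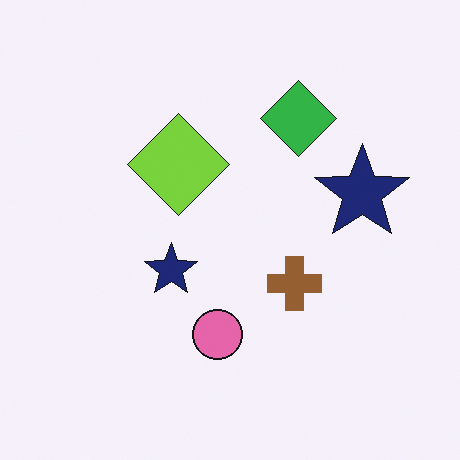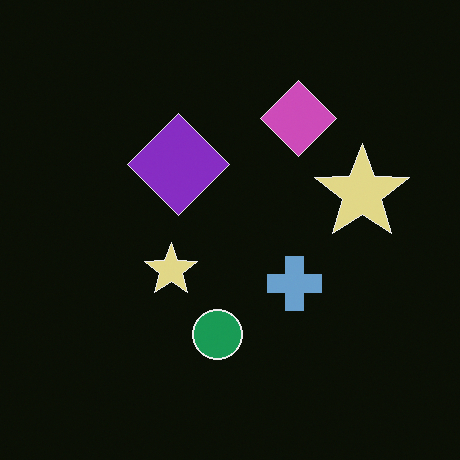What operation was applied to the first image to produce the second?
This is the original image color-inverted (negative).

The light background has become dark and every shape's color is its complement — a photographic negative.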